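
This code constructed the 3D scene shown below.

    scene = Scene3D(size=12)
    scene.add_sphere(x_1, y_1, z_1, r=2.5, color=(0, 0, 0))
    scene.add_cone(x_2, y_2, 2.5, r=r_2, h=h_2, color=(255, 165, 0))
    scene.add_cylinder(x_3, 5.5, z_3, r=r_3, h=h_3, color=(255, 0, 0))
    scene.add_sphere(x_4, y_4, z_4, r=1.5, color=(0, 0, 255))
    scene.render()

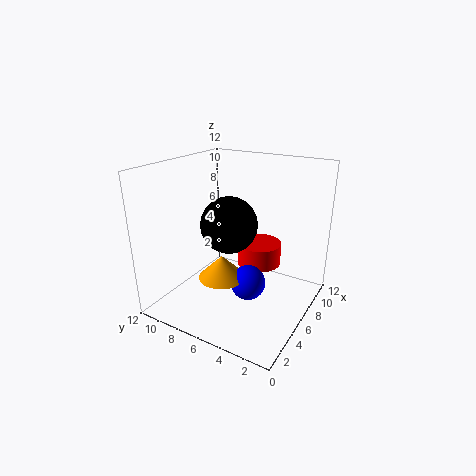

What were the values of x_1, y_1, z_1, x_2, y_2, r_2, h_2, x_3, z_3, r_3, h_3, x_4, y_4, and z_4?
x_1 = 7, y_1 = 7.5, z_1 = 6.5, x_2 = 5, y_2 = 7, r_2 = 2, h_2 = 2, x_3 = 9, z_3 = 2.5, r_3 = 2, h_3 = 2, x_4 = 6, y_4 = 5, z_4 = 2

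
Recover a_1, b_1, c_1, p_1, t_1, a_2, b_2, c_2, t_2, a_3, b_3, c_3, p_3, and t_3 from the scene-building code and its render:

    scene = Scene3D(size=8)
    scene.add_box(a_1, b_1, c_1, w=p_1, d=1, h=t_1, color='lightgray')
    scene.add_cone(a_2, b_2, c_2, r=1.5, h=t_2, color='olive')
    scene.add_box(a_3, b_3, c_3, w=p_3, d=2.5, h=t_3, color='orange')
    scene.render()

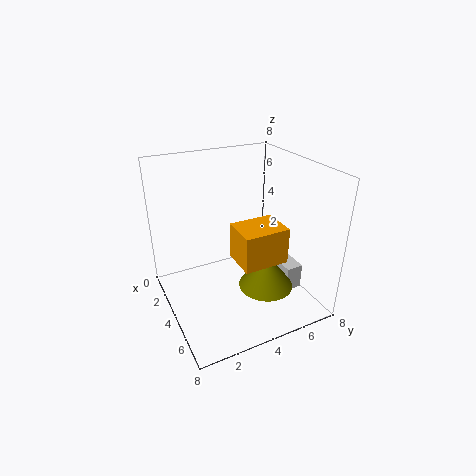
a_1 = 3.5, b_1 = 6.5, c_1 = 0.5, p_1 = 2, t_1 = 1.5, a_2 = 5.5, b_2 = 5, c_2 = 1.5, t_2 = 2, a_3 = 4, b_3 = 3.5, c_3 = 3, p_3 = 2, t_3 = 2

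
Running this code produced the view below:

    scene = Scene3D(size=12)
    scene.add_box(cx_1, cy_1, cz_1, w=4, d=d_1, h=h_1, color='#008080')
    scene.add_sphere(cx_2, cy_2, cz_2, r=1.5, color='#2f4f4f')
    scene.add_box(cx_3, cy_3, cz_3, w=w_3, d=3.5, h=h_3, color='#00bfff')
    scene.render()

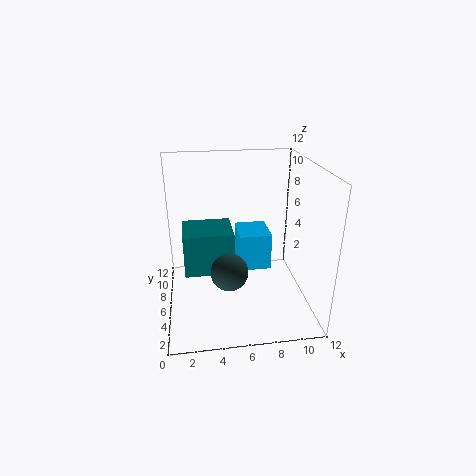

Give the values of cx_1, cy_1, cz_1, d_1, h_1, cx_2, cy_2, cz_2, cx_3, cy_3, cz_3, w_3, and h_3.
cx_1 = 1.5; cy_1 = 4.5; cz_1 = 3.5; d_1 = 3.5; h_1 = 3.5; cx_2 = 5; cy_2 = 4; cz_2 = 4; cx_3 = 6.5; cy_3 = 8; cz_3 = 1.5; w_3 = 3; h_3 = 3.5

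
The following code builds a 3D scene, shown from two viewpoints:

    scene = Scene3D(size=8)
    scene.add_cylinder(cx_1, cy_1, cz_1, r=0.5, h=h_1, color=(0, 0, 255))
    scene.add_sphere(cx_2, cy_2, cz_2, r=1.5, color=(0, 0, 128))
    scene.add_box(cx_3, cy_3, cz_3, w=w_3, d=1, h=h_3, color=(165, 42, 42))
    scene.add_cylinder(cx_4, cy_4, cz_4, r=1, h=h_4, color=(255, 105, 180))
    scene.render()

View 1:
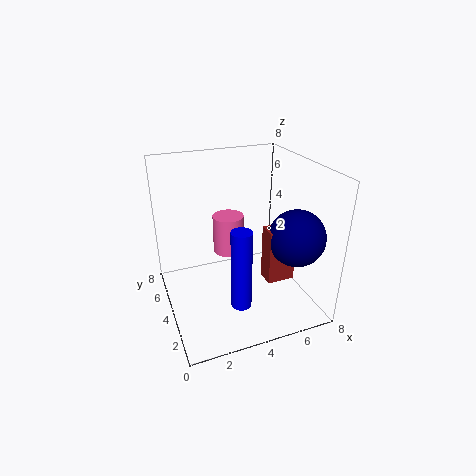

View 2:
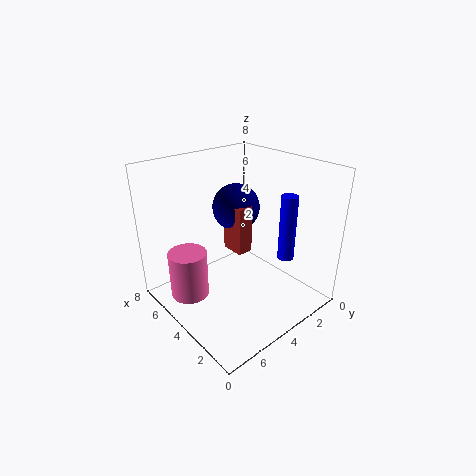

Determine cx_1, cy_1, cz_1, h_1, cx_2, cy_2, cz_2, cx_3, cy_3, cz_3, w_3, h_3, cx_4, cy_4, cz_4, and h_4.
cx_1 = 3
cy_1 = 1
cz_1 = 2
h_1 = 4
cx_2 = 6.5
cy_2 = 2
cz_2 = 4.5
cx_3 = 5
cy_3 = 2
cz_3 = 2
w_3 = 1.5
h_3 = 3
cx_4 = 4.5
cy_4 = 7
cz_4 = 1.5
h_4 = 2.5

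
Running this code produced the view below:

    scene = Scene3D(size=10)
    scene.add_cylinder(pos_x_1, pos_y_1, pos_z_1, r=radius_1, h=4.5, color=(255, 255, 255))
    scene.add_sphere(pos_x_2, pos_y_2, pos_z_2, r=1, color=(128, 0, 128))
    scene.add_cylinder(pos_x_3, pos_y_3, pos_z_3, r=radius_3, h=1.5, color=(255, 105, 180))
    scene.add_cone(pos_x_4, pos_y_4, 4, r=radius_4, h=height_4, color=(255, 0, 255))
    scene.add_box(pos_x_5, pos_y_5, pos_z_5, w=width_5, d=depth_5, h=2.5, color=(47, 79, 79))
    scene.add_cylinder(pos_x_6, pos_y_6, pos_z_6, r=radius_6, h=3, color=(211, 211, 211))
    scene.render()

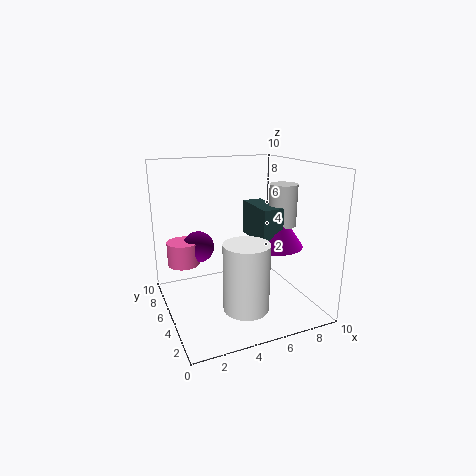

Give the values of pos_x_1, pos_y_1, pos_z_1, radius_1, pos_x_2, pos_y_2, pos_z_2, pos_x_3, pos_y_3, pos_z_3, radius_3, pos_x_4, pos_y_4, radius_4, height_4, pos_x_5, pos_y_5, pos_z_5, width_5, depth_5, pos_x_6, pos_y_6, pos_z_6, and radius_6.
pos_x_1 = 4.5
pos_y_1 = 2.5
pos_z_1 = 1
radius_1 = 1.5
pos_x_2 = 2
pos_y_2 = 4.5
pos_z_2 = 5
pos_x_3 = 1
pos_y_3 = 4.5
pos_z_3 = 4
radius_3 = 1
pos_x_4 = 8
pos_y_4 = 5
radius_4 = 2
height_4 = 3
pos_x_5 = 6.5
pos_y_5 = 4
pos_z_5 = 4.5
width_5 = 1.5
depth_5 = 3.5
pos_x_6 = 8.5
pos_y_6 = 5
pos_z_6 = 5.5
radius_6 = 1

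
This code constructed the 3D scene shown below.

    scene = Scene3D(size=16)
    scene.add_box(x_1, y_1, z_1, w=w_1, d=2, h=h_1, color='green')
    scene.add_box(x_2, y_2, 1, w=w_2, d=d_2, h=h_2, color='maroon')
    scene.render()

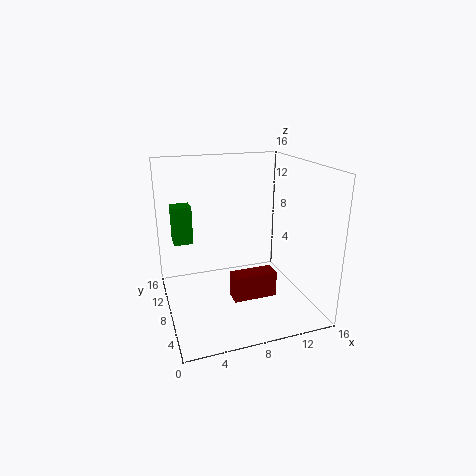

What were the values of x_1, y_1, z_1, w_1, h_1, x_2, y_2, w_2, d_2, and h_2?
x_1 = 1, y_1 = 8, z_1 = 8, w_1 = 2, h_1 = 4, x_2 = 7, y_2 = 6, w_2 = 5, d_2 = 2, h_2 = 3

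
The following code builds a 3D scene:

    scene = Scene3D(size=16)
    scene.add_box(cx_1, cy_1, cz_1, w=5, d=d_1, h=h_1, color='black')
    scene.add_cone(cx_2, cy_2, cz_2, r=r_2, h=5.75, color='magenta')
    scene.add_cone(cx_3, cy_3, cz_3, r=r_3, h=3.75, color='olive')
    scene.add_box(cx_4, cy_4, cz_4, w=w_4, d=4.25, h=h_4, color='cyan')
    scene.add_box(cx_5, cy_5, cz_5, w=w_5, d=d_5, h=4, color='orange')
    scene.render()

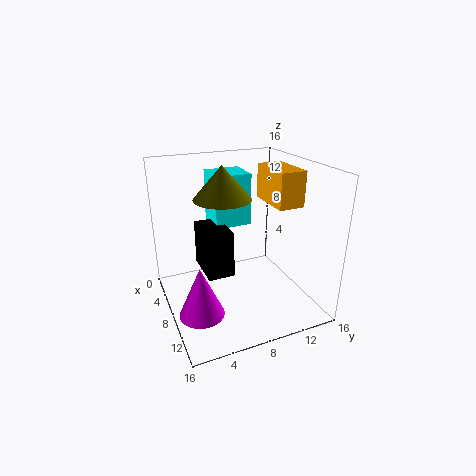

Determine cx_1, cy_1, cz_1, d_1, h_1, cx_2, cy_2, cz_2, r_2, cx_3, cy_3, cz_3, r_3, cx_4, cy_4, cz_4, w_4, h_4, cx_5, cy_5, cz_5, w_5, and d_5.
cx_1 = 3.75, cy_1 = 4.25, cz_1 = 3.75, d_1 = 3, h_1 = 5.25, cx_2 = 9.5, cy_2 = 3, cz_2 = 0.25, r_2 = 2.5, cx_3 = 6, cy_3 = 7, cz_3 = 12, r_3 = 3.25, cx_4 = 2, cy_4 = 6.25, cz_4 = 8.5, w_4 = 4, h_4 = 6, cx_5 = 4.5, cy_5 = 12, cz_5 = 11.25, w_5 = 5.5, d_5 = 3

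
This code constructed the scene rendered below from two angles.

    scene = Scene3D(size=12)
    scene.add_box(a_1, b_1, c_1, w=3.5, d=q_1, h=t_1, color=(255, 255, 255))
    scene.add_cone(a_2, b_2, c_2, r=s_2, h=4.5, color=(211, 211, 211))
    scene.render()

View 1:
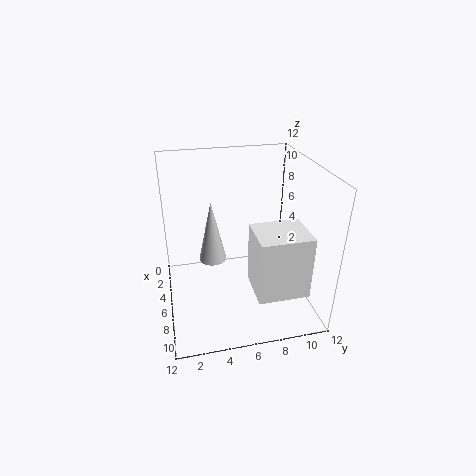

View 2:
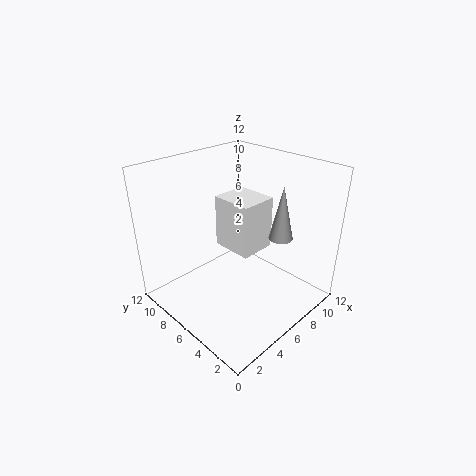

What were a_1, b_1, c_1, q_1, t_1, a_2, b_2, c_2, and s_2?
a_1 = 7.5
b_1 = 6.5
c_1 = 3
q_1 = 4
t_1 = 5
a_2 = 8.5
b_2 = 3.5
c_2 = 6
s_2 = 1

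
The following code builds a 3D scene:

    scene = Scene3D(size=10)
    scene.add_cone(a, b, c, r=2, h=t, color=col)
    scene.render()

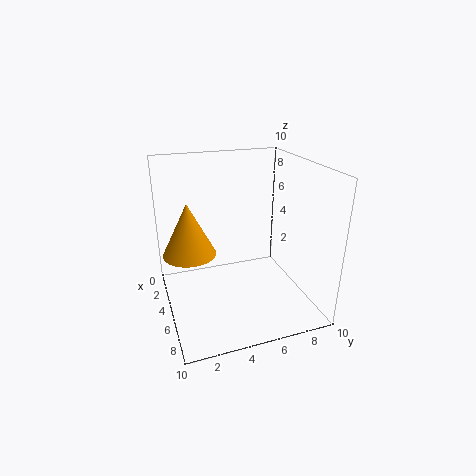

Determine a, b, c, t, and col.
a = 2.5, b = 2, c = 3, t = 4, col = 'orange'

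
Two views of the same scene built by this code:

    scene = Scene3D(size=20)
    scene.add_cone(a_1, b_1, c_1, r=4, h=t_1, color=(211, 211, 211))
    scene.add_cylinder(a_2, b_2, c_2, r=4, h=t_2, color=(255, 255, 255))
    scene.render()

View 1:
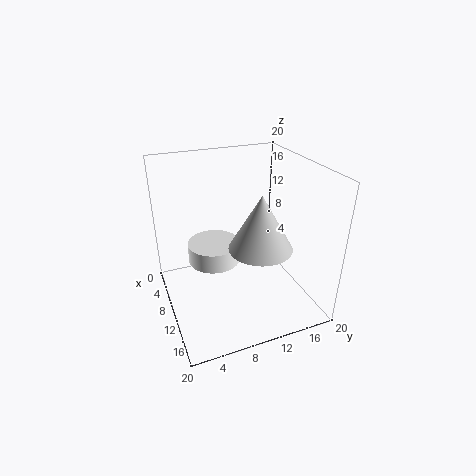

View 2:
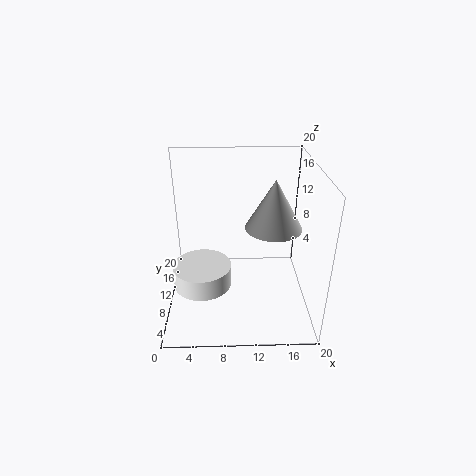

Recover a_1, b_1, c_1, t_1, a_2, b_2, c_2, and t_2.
a_1 = 15; b_1 = 11; c_1 = 11; t_1 = 7; a_2 = 5; b_2 = 8; c_2 = 4; t_2 = 3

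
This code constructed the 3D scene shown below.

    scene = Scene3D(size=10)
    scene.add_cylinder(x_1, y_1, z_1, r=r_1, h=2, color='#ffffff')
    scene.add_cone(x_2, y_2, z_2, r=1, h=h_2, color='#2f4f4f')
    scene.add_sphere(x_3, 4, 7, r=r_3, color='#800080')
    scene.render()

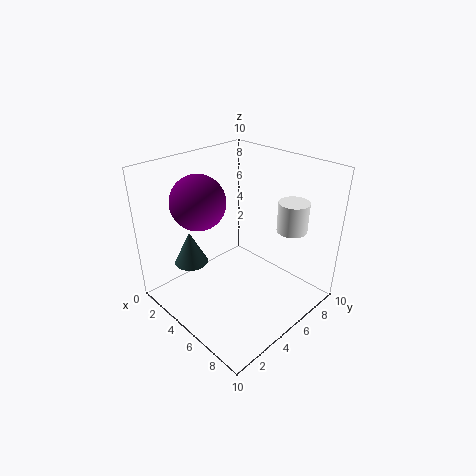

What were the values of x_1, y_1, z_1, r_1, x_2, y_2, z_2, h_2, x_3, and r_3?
x_1 = 8; y_1 = 7; z_1 = 6; r_1 = 1; x_2 = 5; y_2 = 1; z_2 = 5; h_2 = 2; x_3 = 2; r_3 = 2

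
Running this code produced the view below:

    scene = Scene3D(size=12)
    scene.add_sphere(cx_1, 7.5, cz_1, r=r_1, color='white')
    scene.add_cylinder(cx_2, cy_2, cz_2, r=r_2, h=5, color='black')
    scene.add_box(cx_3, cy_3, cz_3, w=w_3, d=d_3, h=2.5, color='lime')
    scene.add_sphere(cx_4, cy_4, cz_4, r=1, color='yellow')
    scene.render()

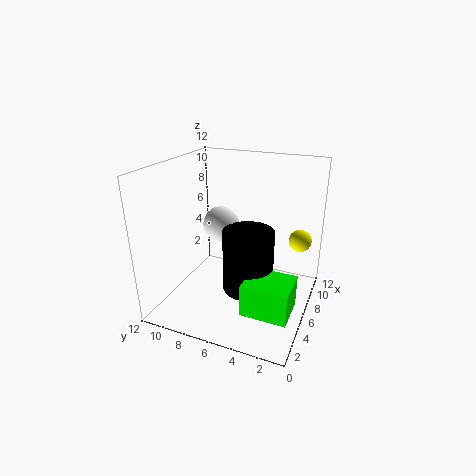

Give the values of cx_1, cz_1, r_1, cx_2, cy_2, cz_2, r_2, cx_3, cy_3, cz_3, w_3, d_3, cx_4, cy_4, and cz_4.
cx_1 = 6
cz_1 = 7
r_1 = 1.5
cx_2 = 4.5
cy_2 = 4.5
cz_2 = 2.5
r_2 = 2
cx_3 = 1.5
cy_3 = 0.5
cz_3 = 2
w_3 = 3
d_3 = 3.5
cx_4 = 9.5
cy_4 = 1.5
cz_4 = 5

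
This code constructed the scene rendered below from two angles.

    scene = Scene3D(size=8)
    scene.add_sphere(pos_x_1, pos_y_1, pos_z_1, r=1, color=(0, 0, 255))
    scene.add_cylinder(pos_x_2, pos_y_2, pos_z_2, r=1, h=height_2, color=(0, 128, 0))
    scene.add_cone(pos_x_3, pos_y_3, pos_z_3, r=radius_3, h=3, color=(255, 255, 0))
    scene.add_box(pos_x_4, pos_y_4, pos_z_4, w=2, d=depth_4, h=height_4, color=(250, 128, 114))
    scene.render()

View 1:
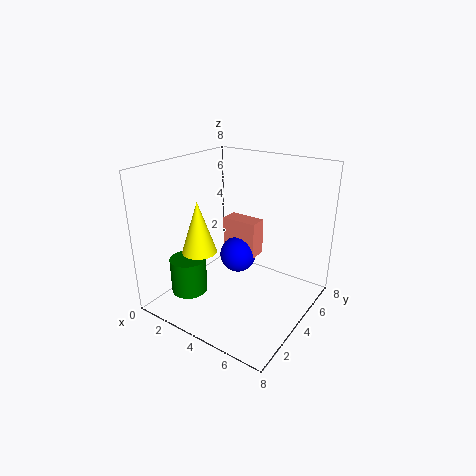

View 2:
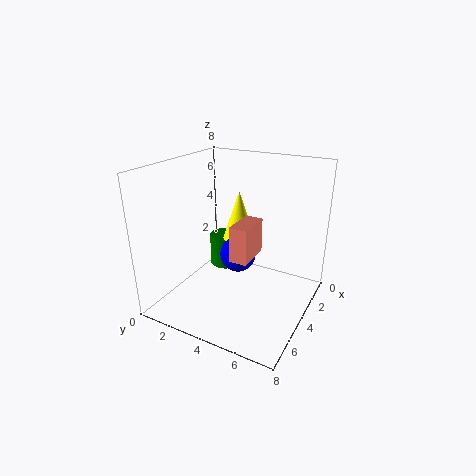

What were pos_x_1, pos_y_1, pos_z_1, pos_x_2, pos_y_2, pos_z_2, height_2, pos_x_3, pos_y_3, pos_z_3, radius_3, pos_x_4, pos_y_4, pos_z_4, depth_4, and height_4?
pos_x_1 = 4, pos_y_1 = 4, pos_z_1 = 3, pos_x_2 = 2, pos_y_2 = 2, pos_z_2 = 1, height_2 = 2, pos_x_3 = 2, pos_y_3 = 3, pos_z_3 = 3, radius_3 = 1, pos_x_4 = 3, pos_y_4 = 4, pos_z_4 = 3, depth_4 = 1, height_4 = 2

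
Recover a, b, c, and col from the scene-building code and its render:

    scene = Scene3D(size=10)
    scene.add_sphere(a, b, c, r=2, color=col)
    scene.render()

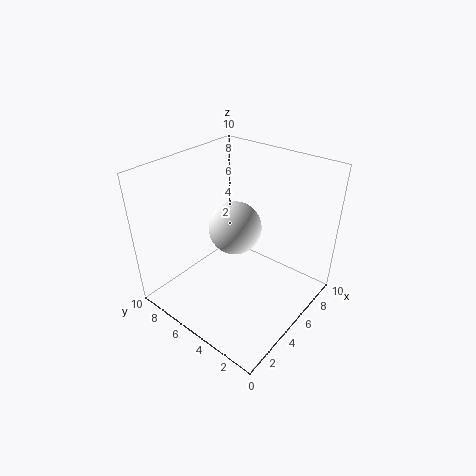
a = 6.5
b = 6.5
c = 4.5
col = 'white'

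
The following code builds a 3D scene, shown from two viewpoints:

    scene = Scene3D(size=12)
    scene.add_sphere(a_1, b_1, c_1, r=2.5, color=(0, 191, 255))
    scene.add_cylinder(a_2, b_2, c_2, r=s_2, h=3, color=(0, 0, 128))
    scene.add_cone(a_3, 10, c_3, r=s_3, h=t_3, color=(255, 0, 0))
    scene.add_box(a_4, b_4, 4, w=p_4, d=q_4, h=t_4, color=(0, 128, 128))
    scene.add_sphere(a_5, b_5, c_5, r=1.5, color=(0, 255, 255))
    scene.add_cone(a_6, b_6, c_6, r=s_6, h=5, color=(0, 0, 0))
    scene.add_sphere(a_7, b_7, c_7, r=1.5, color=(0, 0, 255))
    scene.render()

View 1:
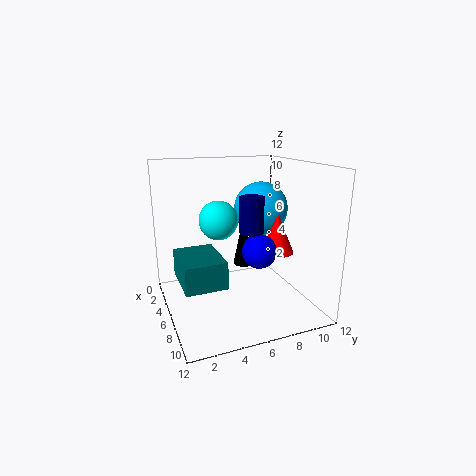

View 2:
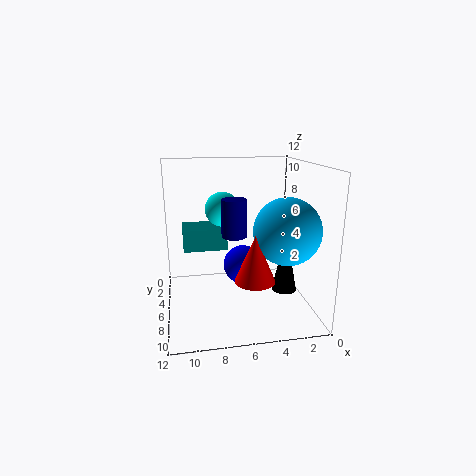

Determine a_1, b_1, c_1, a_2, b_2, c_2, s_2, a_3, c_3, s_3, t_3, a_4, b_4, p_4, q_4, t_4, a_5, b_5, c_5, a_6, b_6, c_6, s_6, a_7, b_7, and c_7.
a_1 = 3
b_1 = 9.5
c_1 = 7.5
a_2 = 6.5
b_2 = 7
c_2 = 6.5
s_2 = 1
a_3 = 5.5
c_3 = 4
s_3 = 1.5
t_3 = 3.5
a_4 = 6.5
b_4 = 0.5
p_4 = 4
q_4 = 3
t_4 = 2
a_5 = 7
b_5 = 4
c_5 = 8
a_6 = 2.5
b_6 = 8
c_6 = 2
s_6 = 1
a_7 = 6
b_7 = 8
c_7 = 4.5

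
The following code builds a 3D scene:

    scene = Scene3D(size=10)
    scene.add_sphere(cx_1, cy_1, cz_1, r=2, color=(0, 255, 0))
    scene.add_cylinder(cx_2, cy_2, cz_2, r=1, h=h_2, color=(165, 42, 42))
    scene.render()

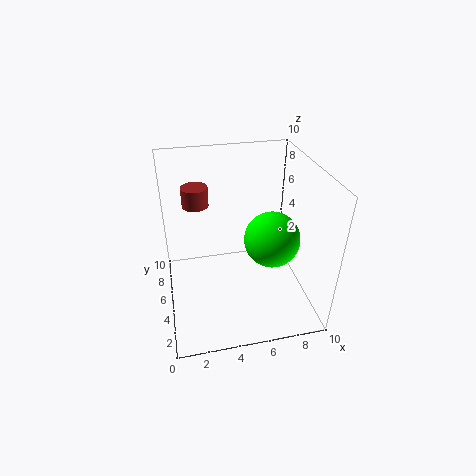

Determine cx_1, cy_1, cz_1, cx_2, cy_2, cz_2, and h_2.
cx_1 = 7.5
cy_1 = 5
cz_1 = 4.5
cx_2 = 2.5
cy_2 = 8.5
cz_2 = 6
h_2 = 1.5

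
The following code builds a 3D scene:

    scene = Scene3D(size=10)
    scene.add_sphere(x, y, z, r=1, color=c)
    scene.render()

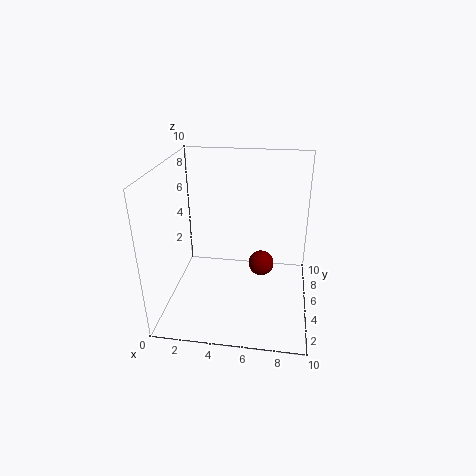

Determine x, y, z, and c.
x = 6.5
y = 7.5
z = 1.5
c = 'maroon'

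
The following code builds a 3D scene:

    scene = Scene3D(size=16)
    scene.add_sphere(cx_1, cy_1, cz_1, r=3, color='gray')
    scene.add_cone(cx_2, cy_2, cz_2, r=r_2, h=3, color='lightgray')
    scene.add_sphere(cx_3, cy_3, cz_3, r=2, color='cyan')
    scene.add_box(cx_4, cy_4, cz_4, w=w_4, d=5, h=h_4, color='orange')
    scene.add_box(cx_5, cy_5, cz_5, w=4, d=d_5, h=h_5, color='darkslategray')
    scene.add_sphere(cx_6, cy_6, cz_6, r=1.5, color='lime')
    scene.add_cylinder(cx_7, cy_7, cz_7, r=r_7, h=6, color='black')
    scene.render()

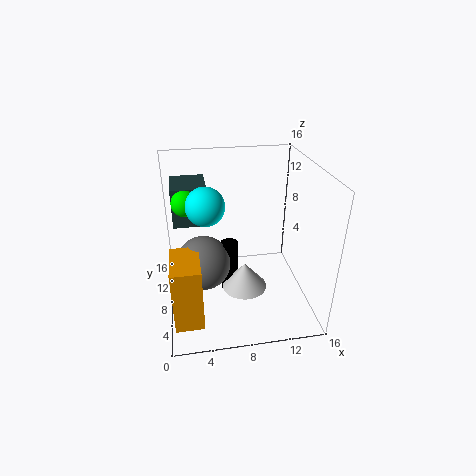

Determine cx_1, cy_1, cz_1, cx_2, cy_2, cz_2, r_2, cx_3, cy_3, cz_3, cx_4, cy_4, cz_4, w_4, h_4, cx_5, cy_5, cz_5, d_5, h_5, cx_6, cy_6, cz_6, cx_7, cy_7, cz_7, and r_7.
cx_1 = 4; cy_1 = 7.5; cz_1 = 5.5; cx_2 = 8.5; cy_2 = 6.5; cz_2 = 2.5; r_2 = 2.5; cx_3 = 4.5; cy_3 = 7; cz_3 = 12.5; cx_4 = 0.5; cy_4 = 2; cz_4 = 1; w_4 = 3; h_4 = 7; cx_5 = 1; cy_5 = 10.5; cz_5 = 8.5; d_5 = 5; h_5 = 4.5; cx_6 = 2.5; cy_6 = 10.5; cz_6 = 11.5; cx_7 = 7; cy_7 = 8; cz_7 = 1.5; r_7 = 1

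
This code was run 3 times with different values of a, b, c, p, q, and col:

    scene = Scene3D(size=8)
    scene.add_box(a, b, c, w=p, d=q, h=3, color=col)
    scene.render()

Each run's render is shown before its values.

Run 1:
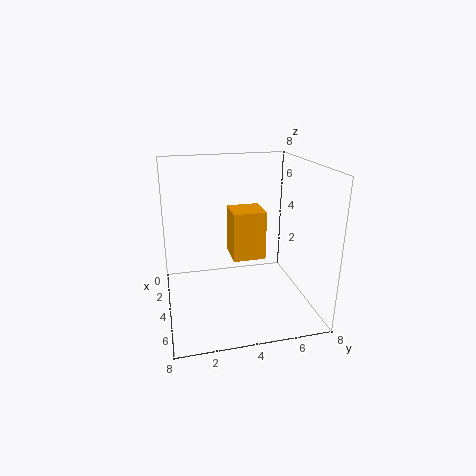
a = 1
b = 4
c = 2
p = 2
q = 2
col = 'orange'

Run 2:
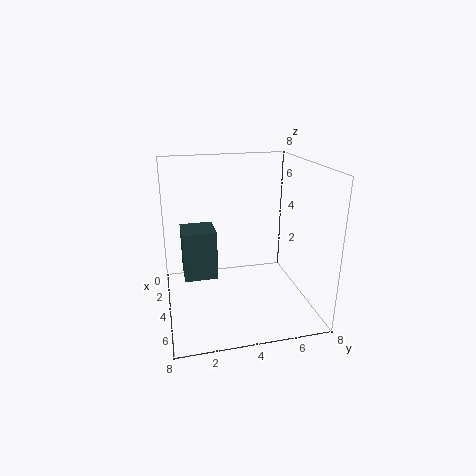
a = 1
b = 1
c = 1
p = 2
q = 2
col = 'darkslategray'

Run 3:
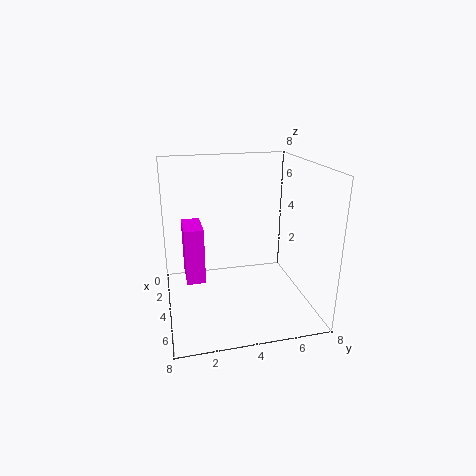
a = 3
b = 1
c = 2
p = 2
q = 1
col = 'magenta'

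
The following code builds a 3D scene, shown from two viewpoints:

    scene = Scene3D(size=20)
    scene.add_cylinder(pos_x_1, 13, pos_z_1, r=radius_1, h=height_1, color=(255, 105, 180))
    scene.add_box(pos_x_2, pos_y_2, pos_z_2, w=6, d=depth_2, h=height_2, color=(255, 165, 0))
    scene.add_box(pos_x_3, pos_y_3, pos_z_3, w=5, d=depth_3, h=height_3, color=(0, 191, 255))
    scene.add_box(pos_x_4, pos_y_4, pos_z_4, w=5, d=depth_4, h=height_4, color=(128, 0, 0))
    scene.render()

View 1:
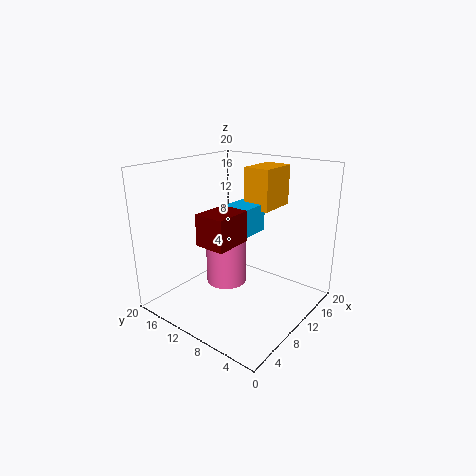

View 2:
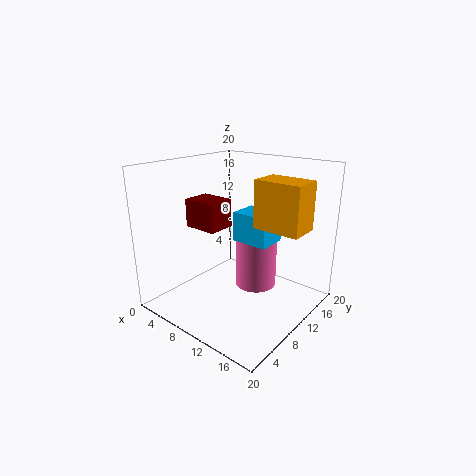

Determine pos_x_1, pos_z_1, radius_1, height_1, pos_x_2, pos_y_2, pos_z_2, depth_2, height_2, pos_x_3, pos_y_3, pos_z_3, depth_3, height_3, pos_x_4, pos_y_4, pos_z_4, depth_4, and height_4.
pos_x_1 = 11; pos_z_1 = 2; radius_1 = 3; height_1 = 10; pos_x_2 = 14; pos_y_2 = 8; pos_z_2 = 13; depth_2 = 4; height_2 = 6; pos_x_3 = 10; pos_y_3 = 9; pos_z_3 = 10; depth_3 = 4; height_3 = 4; pos_x_4 = 3; pos_y_4 = 7; pos_z_4 = 11; depth_4 = 4; height_4 = 4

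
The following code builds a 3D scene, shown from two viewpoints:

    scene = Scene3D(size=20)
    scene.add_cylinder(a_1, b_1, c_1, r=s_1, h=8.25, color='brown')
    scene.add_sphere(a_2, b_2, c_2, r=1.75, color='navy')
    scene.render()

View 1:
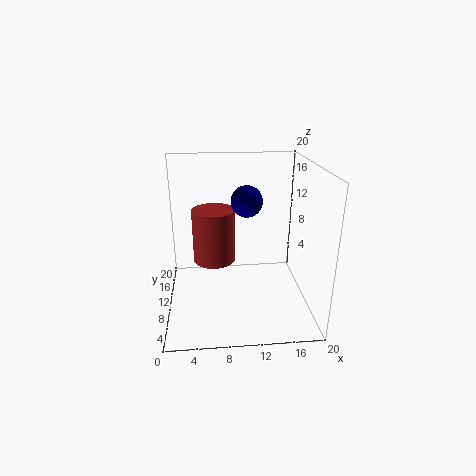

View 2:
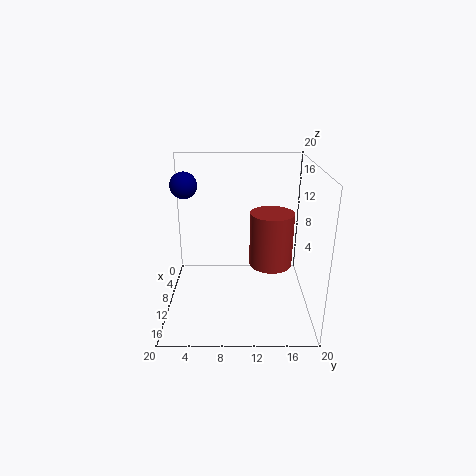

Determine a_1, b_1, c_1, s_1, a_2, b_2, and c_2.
a_1 = 6.75, b_1 = 15, c_1 = 4.25, s_1 = 3.25, a_2 = 10.25, b_2 = 3, c_2 = 17.5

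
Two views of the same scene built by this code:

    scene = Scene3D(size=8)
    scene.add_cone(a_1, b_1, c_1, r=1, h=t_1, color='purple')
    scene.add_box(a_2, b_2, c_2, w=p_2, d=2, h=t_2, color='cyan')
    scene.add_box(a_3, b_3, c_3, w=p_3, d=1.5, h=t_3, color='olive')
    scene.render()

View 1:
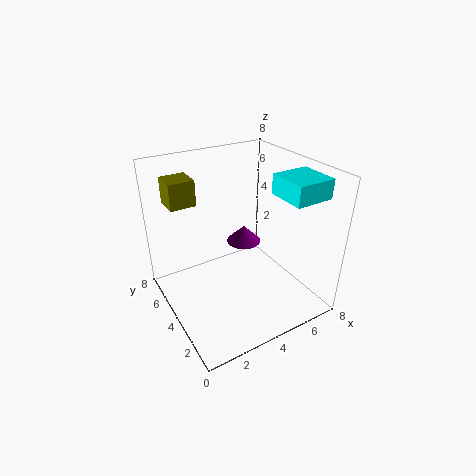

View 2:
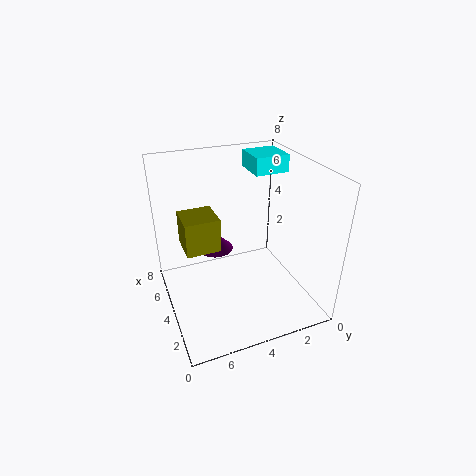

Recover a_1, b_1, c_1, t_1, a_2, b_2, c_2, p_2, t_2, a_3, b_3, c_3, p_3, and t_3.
a_1 = 5
b_1 = 5
c_1 = 3
t_1 = 1
a_2 = 5
b_2 = 0.5
c_2 = 7
p_2 = 2
t_2 = 1
a_3 = 1
b_3 = 6
c_3 = 5.5
p_3 = 1.5
t_3 = 1.5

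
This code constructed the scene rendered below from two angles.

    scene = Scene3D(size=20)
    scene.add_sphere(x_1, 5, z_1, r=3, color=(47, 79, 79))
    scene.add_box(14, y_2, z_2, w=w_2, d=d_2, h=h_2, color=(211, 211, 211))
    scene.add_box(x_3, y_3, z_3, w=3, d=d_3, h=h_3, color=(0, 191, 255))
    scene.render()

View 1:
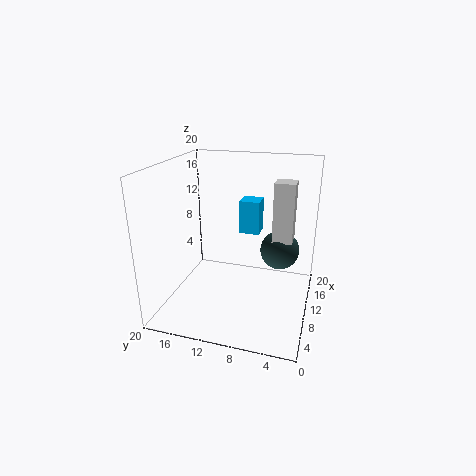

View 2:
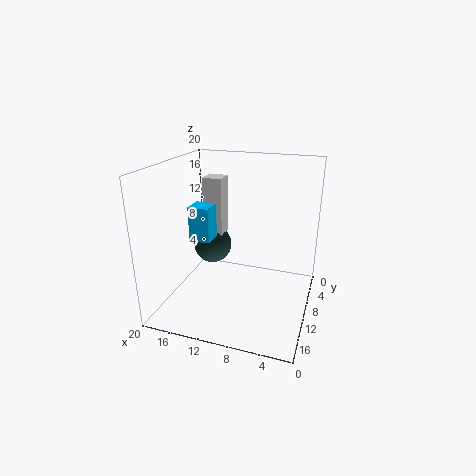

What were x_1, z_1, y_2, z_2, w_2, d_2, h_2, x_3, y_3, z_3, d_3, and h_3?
x_1 = 16
z_1 = 6
y_2 = 3
z_2 = 8
w_2 = 3
d_2 = 3
h_2 = 9
x_3 = 14
y_3 = 8
z_3 = 9
d_3 = 3
h_3 = 5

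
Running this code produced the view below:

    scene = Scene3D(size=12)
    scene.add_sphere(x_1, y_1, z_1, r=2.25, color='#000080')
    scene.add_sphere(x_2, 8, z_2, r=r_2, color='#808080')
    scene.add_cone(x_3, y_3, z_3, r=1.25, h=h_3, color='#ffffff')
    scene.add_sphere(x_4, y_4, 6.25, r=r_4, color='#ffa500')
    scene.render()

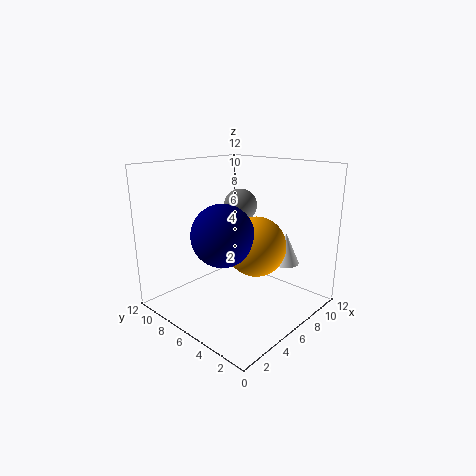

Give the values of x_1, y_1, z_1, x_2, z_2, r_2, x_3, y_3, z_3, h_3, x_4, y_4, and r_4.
x_1 = 2.5, y_1 = 4.25, z_1 = 7.5, x_2 = 8.5, z_2 = 8, r_2 = 1.5, x_3 = 9.75, y_3 = 3.75, z_3 = 3.25, h_3 = 2.75, x_4 = 5, y_4 = 3.25, r_4 = 2.25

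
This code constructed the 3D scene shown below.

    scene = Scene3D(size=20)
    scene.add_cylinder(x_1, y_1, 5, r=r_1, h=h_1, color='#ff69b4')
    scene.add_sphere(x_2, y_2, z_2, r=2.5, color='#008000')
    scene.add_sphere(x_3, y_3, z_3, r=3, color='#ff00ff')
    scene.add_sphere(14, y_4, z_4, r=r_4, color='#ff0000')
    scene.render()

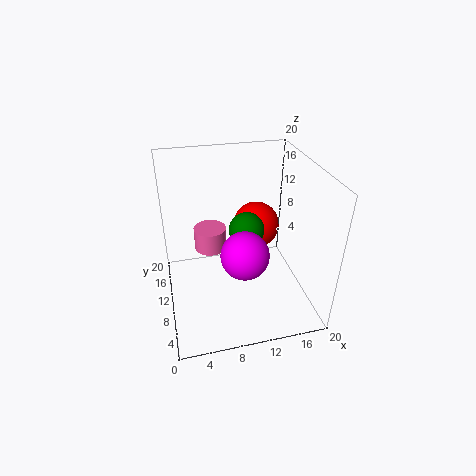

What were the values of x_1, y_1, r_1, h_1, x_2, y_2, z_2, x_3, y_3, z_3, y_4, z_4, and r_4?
x_1 = 7
y_1 = 16
r_1 = 2.5
h_1 = 3.5
x_2 = 11.5
y_2 = 11
z_2 = 10.5
x_3 = 9.5
y_3 = 4.5
z_3 = 11
y_4 = 14.5
z_4 = 9
r_4 = 3.5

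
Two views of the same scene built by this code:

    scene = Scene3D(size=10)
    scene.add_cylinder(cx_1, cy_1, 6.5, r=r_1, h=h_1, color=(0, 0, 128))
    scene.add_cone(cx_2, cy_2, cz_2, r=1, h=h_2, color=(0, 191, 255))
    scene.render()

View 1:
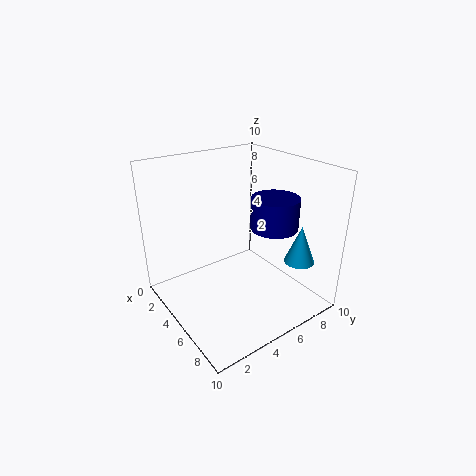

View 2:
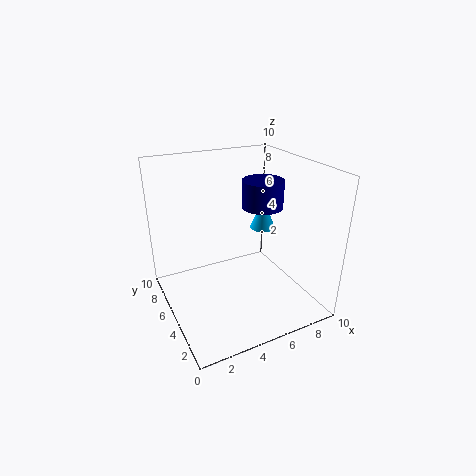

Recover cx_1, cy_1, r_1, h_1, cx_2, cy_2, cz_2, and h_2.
cx_1 = 7.5
cy_1 = 6
r_1 = 1.5
h_1 = 2
cx_2 = 8.5
cy_2 = 7.5
cz_2 = 4
h_2 = 2.5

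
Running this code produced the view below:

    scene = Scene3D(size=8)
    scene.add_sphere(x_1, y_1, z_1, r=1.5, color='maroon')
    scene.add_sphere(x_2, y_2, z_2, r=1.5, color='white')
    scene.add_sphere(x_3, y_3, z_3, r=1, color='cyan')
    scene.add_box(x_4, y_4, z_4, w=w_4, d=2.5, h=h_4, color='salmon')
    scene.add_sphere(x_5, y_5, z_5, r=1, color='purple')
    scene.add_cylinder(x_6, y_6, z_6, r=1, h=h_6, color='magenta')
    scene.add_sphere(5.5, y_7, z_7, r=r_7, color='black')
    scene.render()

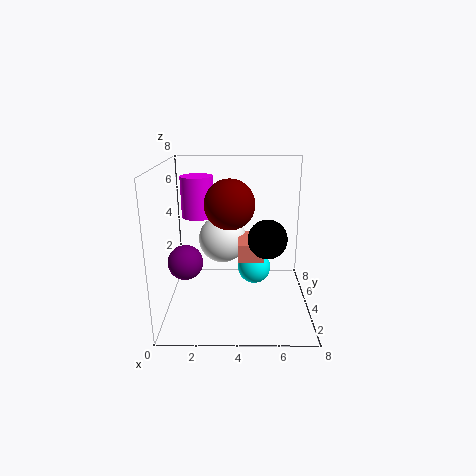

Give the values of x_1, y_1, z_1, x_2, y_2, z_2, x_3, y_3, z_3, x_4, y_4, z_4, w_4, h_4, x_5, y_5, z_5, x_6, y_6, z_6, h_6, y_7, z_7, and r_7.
x_1 = 3.5; y_1 = 5.5; z_1 = 5.5; x_2 = 3; y_2 = 6.5; z_2 = 3; x_3 = 5; y_3 = 5.5; z_3 = 1.5; x_4 = 4; y_4 = 4; z_4 = 2.5; w_4 = 1.5; h_4 = 1; x_5 = 1; y_5 = 4; z_5 = 2.5; x_6 = 1.5; y_6 = 6.5; z_6 = 4.5; h_6 = 2.5; y_7 = 2.5; z_7 = 4.5; r_7 = 1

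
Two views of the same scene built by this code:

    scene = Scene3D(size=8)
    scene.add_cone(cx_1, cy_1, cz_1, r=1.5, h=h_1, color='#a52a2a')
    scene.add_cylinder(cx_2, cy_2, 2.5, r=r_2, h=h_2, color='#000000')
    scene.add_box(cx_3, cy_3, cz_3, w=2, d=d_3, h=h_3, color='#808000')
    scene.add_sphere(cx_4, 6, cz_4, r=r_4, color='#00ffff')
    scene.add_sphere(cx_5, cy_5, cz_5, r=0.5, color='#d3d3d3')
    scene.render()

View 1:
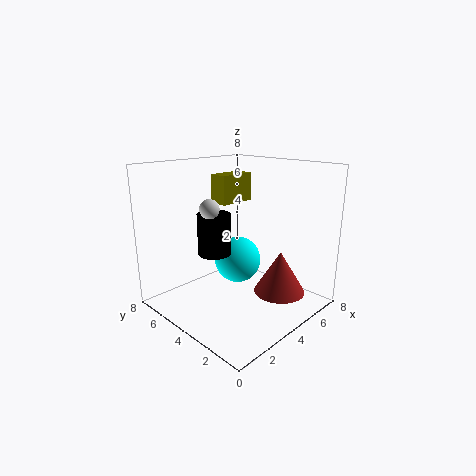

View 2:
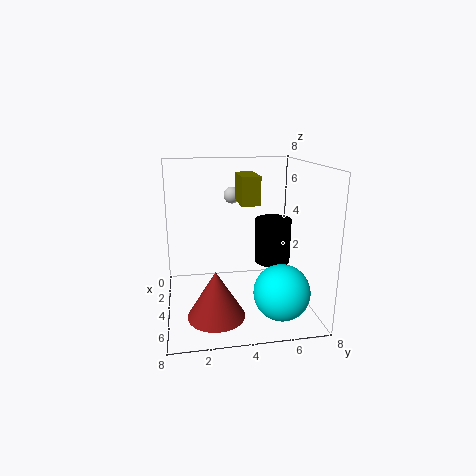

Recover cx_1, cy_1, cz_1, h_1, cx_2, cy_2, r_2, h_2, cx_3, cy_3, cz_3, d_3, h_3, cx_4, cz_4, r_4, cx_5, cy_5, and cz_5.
cx_1 = 6; cy_1 = 2.5; cz_1 = 0.5; h_1 = 2.5; cx_2 = 4; cy_2 = 6; r_2 = 1; h_2 = 2.5; cx_3 = 3; cy_3 = 4; cz_3 = 6; d_3 = 1; h_3 = 1.5; cx_4 = 6; cz_4 = 1.5; r_4 = 1.5; cx_5 = 2; cy_5 = 4; cz_5 = 6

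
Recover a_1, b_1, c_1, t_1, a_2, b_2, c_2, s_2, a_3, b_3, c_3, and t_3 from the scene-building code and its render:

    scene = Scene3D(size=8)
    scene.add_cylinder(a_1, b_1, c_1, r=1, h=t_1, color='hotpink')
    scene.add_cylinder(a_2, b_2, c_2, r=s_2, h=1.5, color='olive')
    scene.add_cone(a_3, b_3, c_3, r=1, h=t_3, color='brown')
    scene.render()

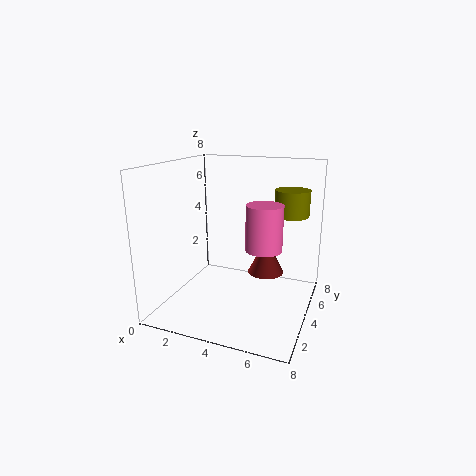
a_1 = 5.5, b_1 = 4, c_1 = 3.5, t_1 = 2.5, a_2 = 6.5, b_2 = 6, c_2 = 5, s_2 = 1, a_3 = 5.5, b_3 = 4.5, c_3 = 2, t_3 = 2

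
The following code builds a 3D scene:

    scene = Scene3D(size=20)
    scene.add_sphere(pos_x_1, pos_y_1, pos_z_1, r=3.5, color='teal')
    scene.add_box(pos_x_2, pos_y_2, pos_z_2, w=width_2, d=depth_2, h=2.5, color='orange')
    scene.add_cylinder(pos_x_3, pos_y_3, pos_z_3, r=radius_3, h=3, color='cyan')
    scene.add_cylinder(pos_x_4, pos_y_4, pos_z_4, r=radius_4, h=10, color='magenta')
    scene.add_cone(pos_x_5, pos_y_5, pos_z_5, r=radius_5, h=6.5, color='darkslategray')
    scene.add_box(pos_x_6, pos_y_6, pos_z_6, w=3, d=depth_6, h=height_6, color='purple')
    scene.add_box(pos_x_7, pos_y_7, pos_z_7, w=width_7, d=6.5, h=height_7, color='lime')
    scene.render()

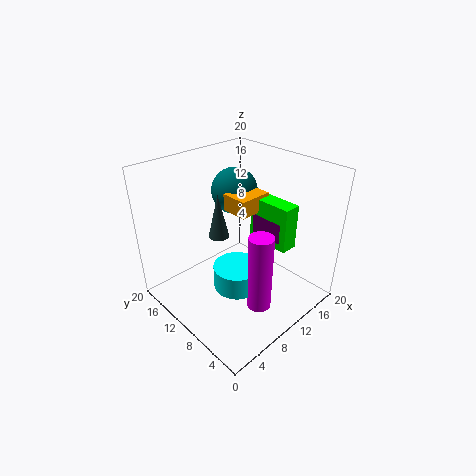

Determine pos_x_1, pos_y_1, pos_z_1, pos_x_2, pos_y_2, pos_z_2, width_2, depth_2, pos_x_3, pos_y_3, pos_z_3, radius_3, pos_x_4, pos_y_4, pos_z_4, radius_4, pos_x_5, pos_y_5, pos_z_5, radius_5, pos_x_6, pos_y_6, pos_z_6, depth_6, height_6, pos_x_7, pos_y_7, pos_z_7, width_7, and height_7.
pos_x_1 = 14.5; pos_y_1 = 15.5; pos_z_1 = 14; pos_x_2 = 11; pos_y_2 = 10; pos_z_2 = 12.5; width_2 = 5; depth_2 = 4; pos_x_3 = 6.5; pos_y_3 = 6.5; pos_z_3 = 6; radius_3 = 3; pos_x_4 = 7; pos_y_4 = 3; pos_z_4 = 4.5; radius_4 = 1.5; pos_x_5 = 9.5; pos_y_5 = 13.5; pos_z_5 = 9; radius_5 = 1.5; pos_x_6 = 14; pos_y_6 = 6; pos_z_6 = 9; depth_6 = 5; height_6 = 3; pos_x_7 = 14; pos_y_7 = 5; pos_z_7 = 8; width_7 = 2.5; height_7 = 6.5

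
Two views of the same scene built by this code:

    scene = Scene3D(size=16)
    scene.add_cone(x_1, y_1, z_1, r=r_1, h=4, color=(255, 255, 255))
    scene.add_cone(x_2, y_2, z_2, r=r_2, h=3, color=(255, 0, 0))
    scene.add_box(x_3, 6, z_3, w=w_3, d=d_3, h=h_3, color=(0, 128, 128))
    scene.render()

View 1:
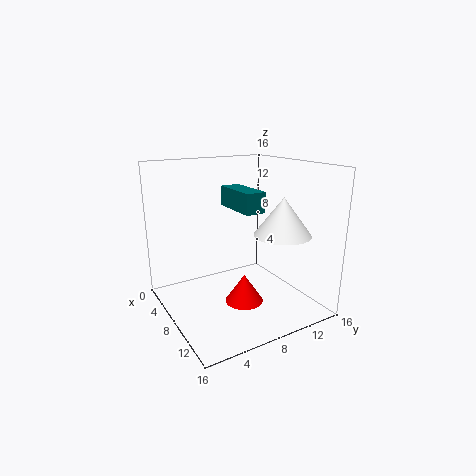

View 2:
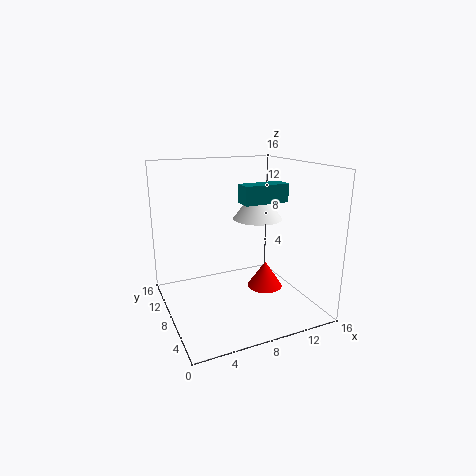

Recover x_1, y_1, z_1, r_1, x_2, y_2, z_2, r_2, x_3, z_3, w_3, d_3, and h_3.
x_1 = 12, y_1 = 11, z_1 = 9, r_1 = 3, x_2 = 11, y_2 = 7, z_2 = 2, r_2 = 2, x_3 = 8, z_3 = 12, w_3 = 5, d_3 = 2, h_3 = 2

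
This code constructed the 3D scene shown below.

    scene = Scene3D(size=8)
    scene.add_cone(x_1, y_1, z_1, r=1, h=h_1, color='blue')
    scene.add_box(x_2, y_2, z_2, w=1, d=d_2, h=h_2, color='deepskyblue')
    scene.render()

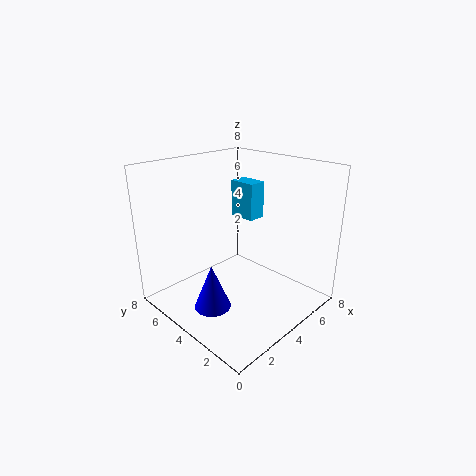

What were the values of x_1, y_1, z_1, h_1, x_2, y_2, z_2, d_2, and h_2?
x_1 = 2
y_1 = 4
z_1 = 0.5
h_1 = 2.5
x_2 = 4.5
y_2 = 3.5
z_2 = 5
d_2 = 1.5
h_2 = 2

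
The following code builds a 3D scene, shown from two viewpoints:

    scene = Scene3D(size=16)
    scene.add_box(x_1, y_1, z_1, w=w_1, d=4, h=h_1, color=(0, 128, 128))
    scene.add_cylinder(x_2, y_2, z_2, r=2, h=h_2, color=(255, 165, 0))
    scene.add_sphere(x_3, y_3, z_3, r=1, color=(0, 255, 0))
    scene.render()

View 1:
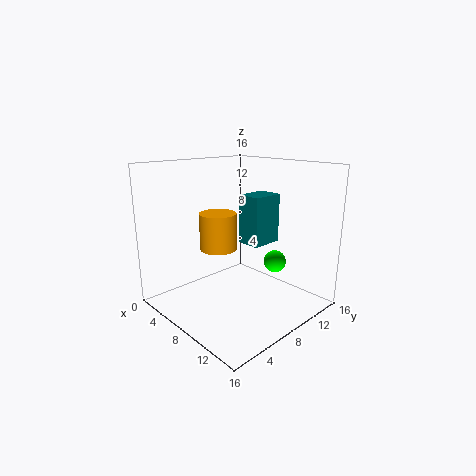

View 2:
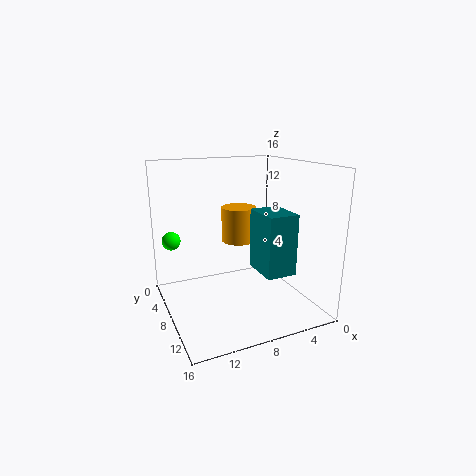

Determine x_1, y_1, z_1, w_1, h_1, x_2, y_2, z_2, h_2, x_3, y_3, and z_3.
x_1 = 5
y_1 = 11
z_1 = 6
w_1 = 3
h_1 = 6
x_2 = 7
y_2 = 6
z_2 = 7
h_2 = 4
x_3 = 15
y_3 = 6
z_3 = 8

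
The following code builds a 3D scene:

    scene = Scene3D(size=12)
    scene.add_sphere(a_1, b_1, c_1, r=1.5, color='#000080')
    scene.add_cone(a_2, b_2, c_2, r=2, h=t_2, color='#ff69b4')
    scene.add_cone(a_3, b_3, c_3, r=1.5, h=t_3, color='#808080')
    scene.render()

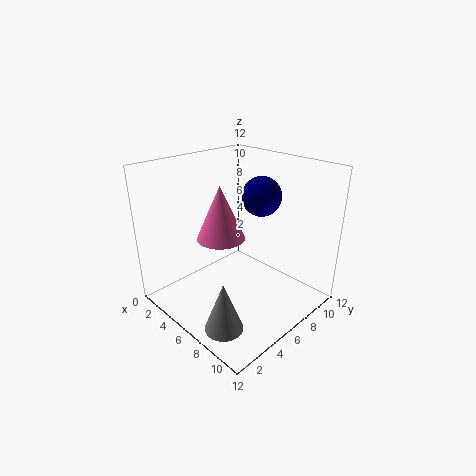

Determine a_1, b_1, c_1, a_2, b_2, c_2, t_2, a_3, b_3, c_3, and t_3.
a_1 = 8
b_1 = 6.5
c_1 = 10
a_2 = 5
b_2 = 5
c_2 = 6
t_2 = 4.5
a_3 = 8.5
b_3 = 2
c_3 = 0.5
t_3 = 4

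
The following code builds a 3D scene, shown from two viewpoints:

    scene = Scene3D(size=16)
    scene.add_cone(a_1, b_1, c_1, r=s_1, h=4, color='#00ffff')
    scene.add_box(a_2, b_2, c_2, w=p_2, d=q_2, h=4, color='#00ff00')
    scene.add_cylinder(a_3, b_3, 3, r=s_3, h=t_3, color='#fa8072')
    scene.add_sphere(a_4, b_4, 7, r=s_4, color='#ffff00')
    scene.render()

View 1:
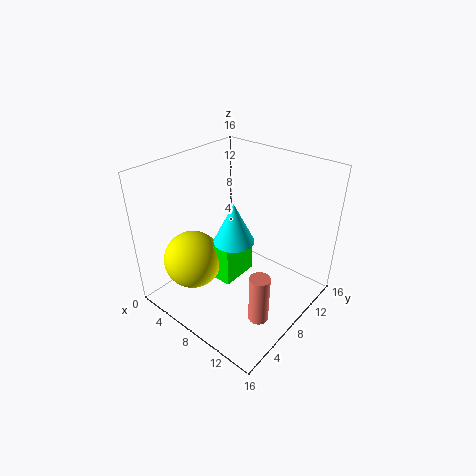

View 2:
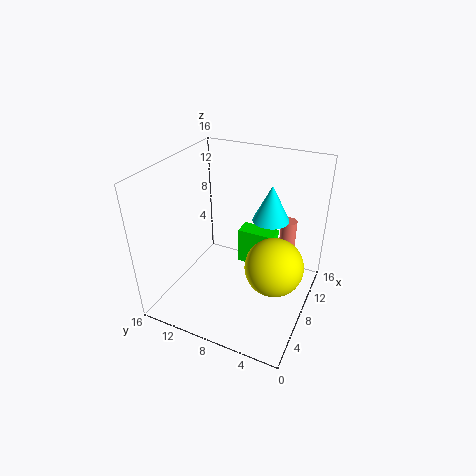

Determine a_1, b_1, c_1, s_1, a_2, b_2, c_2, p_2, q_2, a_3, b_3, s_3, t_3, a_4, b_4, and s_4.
a_1 = 10; b_1 = 5; c_1 = 10; s_1 = 2; a_2 = 8; b_2 = 4; c_2 = 5; p_2 = 2; q_2 = 4; a_3 = 14; b_3 = 4; s_3 = 1; t_3 = 5; a_4 = 6; b_4 = 3; s_4 = 3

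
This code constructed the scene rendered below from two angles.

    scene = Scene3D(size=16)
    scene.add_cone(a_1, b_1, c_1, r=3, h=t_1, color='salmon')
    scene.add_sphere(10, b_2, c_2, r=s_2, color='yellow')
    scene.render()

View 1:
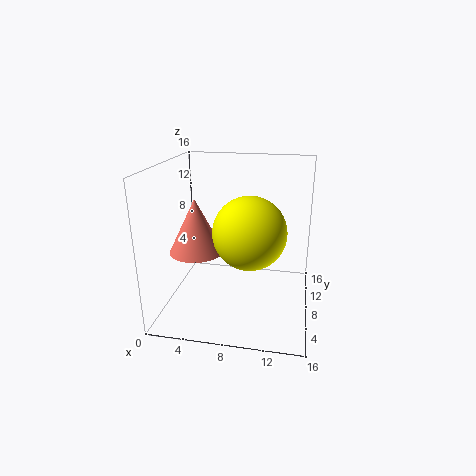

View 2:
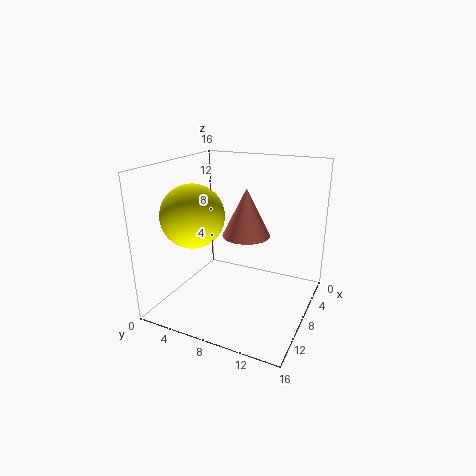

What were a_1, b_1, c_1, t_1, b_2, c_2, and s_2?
a_1 = 3.5
b_1 = 7
c_1 = 6.5
t_1 = 6
b_2 = 3.5
c_2 = 10.5
s_2 = 3.5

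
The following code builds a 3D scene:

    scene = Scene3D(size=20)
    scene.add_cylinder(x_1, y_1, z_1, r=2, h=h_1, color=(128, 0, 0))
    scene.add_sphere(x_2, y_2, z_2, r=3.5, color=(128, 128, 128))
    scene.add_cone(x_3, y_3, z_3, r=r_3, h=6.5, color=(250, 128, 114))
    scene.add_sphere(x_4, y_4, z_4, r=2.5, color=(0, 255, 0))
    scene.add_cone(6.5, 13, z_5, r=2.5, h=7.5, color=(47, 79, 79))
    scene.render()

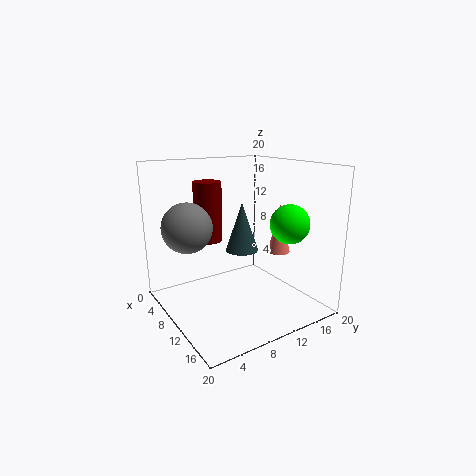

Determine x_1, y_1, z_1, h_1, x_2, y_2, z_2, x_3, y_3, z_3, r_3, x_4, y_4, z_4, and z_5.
x_1 = 6, y_1 = 7.5, z_1 = 9, h_1 = 8.5, x_2 = 6.5, y_2 = 4, z_2 = 11.5, x_3 = 14, y_3 = 14, z_3 = 8.5, r_3 = 1.5, x_4 = 16.5, y_4 = 13.5, z_4 = 13, z_5 = 6.5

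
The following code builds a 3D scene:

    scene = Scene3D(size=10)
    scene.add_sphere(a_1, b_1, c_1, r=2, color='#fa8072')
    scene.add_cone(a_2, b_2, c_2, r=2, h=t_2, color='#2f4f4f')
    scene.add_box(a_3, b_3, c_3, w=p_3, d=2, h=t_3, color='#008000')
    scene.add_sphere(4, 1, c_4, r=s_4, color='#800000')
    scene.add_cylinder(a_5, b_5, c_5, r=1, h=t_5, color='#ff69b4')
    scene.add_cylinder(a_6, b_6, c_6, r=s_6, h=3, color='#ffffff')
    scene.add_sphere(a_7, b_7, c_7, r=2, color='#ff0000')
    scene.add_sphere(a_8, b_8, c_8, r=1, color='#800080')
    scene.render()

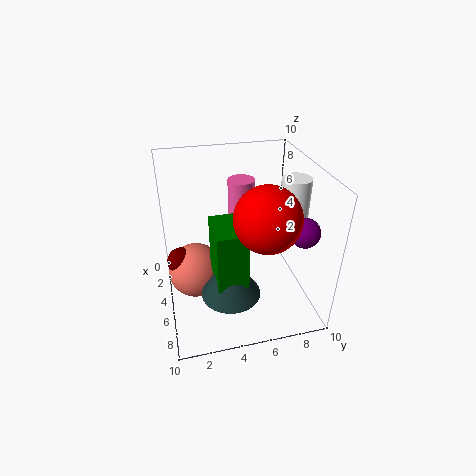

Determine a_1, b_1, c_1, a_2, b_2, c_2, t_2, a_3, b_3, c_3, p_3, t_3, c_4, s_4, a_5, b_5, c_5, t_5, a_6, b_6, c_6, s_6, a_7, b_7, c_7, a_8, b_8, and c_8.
a_1 = 4, b_1 = 2, c_1 = 2, a_2 = 7, b_2 = 4, c_2 = 2, t_2 = 3, a_3 = 5, b_3 = 3, c_3 = 3, p_3 = 3, t_3 = 4, c_4 = 3, s_4 = 1, a_5 = 2, b_5 = 6, c_5 = 5, t_5 = 3, a_6 = 5, b_6 = 9, c_6 = 6, s_6 = 1, a_7 = 8, b_7 = 6, c_7 = 8, a_8 = 7, b_8 = 9, c_8 = 6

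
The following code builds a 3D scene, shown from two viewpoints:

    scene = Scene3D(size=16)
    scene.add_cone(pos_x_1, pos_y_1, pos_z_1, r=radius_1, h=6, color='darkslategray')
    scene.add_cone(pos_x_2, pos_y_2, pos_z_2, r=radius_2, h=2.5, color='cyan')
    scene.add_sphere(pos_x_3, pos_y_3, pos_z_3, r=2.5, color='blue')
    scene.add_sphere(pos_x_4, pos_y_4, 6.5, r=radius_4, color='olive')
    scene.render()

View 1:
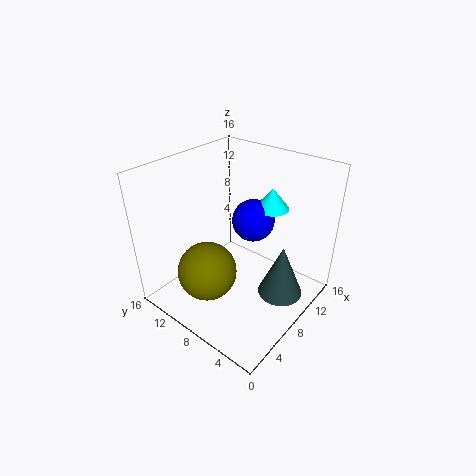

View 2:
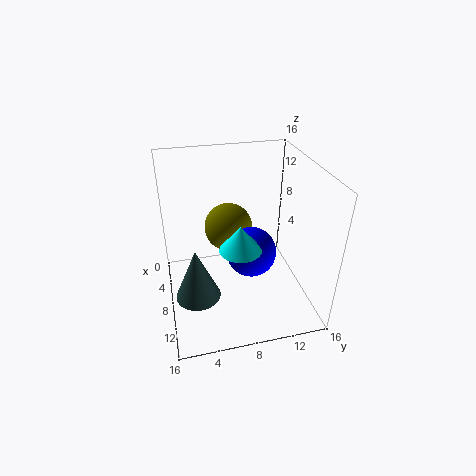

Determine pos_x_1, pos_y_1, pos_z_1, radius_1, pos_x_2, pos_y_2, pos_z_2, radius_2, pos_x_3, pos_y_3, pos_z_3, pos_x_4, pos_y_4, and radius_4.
pos_x_1 = 9.5; pos_y_1 = 3; pos_z_1 = 2; radius_1 = 2.5; pos_x_2 = 13; pos_y_2 = 7; pos_z_2 = 10; radius_2 = 2; pos_x_3 = 11.5; pos_y_3 = 8.5; pos_z_3 = 8.5; pos_x_4 = 3; pos_y_4 = 8; radius_4 = 3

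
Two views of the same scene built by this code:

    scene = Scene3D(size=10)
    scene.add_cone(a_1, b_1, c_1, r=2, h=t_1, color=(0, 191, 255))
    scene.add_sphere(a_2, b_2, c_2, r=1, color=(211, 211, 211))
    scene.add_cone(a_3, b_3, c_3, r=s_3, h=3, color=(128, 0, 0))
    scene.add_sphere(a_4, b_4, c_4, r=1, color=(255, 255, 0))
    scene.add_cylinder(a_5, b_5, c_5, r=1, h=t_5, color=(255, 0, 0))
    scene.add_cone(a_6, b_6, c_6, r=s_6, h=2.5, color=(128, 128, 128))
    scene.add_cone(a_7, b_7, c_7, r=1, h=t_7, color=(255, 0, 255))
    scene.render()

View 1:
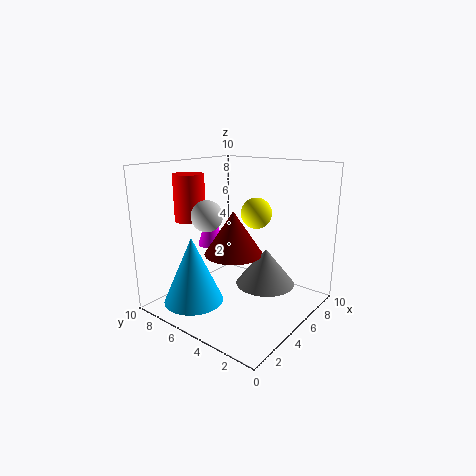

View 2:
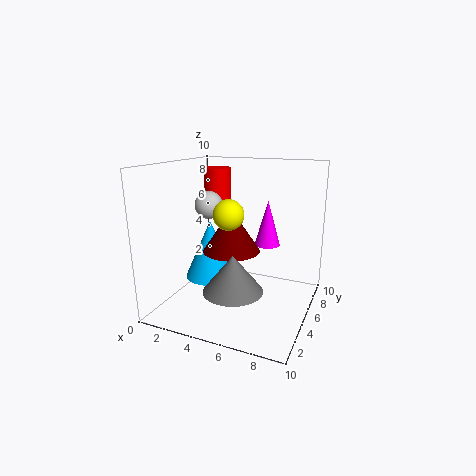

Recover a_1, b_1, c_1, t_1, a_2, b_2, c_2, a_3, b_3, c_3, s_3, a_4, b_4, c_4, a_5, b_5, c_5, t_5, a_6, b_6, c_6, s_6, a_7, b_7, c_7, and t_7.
a_1 = 2, b_1 = 6.5, c_1 = 1, t_1 = 4.5, a_2 = 2.5, b_2 = 5.5, c_2 = 7, a_3 = 4.5, b_3 = 5, c_3 = 4, s_3 = 2, a_4 = 5, b_4 = 3.5, c_4 = 7, a_5 = 2.5, b_5 = 7, c_5 = 6.5, t_5 = 3, a_6 = 5.5, b_6 = 3, c_6 = 2, s_6 = 2, a_7 = 6, b_7 = 8.5, c_7 = 3.5, t_7 = 3.5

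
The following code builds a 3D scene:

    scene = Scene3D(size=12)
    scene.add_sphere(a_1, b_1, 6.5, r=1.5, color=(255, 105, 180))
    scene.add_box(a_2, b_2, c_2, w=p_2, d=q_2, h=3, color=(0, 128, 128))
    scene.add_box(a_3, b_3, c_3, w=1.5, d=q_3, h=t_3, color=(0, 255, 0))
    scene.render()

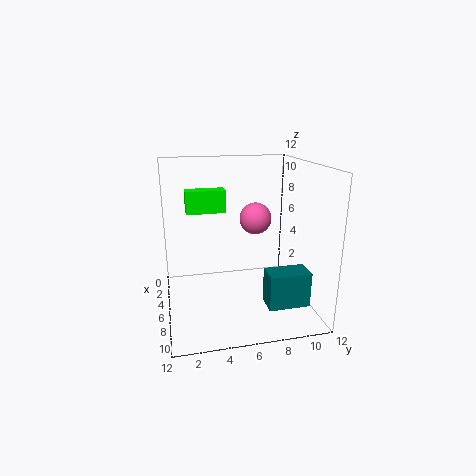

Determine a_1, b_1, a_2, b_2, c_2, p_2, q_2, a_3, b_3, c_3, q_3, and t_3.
a_1 = 2.5, b_1 = 8.5, a_2 = 7, b_2 = 8, c_2 = 0.5, p_2 = 2, q_2 = 3.5, a_3 = 2, b_3 = 2, c_3 = 7.5, q_3 = 3.5, t_3 = 2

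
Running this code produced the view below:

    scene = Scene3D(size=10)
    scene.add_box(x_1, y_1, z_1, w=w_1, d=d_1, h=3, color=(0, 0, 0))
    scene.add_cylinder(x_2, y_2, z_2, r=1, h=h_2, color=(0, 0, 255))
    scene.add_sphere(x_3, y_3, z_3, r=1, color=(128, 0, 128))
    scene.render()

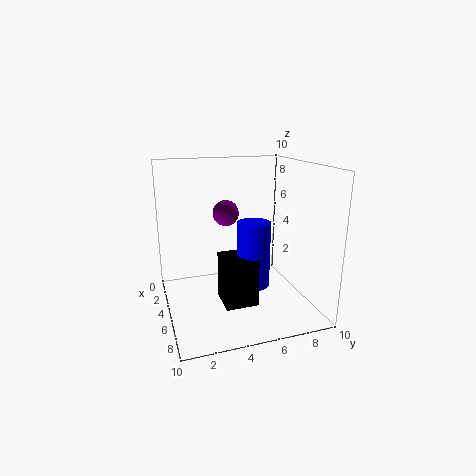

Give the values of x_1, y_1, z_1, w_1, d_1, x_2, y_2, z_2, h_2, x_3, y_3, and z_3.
x_1 = 7, y_1 = 3, z_1 = 2, w_1 = 2, d_1 = 2, x_2 = 8, y_2 = 5, z_2 = 3, h_2 = 4, x_3 = 2, y_3 = 5, z_3 = 6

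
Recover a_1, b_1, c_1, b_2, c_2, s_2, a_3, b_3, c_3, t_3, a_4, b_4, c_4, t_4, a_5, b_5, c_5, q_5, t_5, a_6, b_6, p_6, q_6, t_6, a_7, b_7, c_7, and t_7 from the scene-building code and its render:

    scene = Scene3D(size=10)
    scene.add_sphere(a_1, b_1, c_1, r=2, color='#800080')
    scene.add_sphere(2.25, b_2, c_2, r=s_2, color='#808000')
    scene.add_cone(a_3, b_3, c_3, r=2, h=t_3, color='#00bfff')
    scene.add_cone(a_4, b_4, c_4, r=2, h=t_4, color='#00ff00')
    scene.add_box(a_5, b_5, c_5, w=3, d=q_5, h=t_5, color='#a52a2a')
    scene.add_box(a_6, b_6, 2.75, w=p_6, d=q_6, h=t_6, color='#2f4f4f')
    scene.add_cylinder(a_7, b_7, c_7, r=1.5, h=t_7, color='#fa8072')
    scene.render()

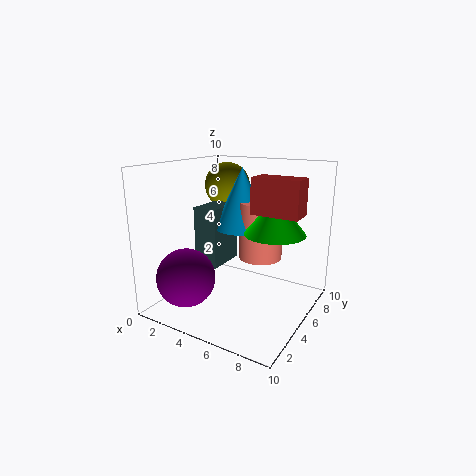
a_1 = 2.5, b_1 = 2.25, c_1 = 2.5, b_2 = 8, c_2 = 8, s_2 = 1.75, a_3 = 4.75, b_3 = 6, c_3 = 5.5, t_3 = 4.25, a_4 = 7.75, b_4 = 5, c_4 = 5.75, t_4 = 2.5, a_5 = 6.75, b_5 = 3.5, c_5 = 7.25, q_5 = 1.5, t_5 = 2.25, a_6 = 2, b_6 = 4, p_6 = 1.75, q_6 = 3, t_6 = 4.25, a_7 = 6.25, b_7 = 6, c_7 = 3.5, t_7 = 4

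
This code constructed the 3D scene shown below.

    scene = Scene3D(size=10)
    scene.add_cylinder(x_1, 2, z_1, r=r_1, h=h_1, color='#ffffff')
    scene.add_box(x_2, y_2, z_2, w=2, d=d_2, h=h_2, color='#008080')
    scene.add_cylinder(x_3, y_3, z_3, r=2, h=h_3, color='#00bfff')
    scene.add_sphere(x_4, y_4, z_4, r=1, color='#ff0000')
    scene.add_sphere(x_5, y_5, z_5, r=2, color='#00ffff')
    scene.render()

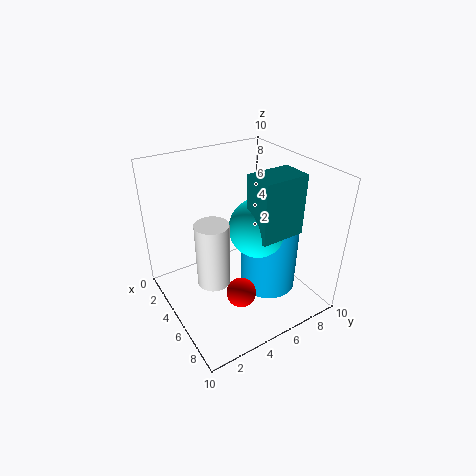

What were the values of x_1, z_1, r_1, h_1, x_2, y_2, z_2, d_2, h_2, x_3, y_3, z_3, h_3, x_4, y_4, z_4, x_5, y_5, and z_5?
x_1 = 7, z_1 = 4, r_1 = 1, h_1 = 4, x_2 = 6, y_2 = 5, z_2 = 6, d_2 = 3, h_2 = 4, x_3 = 6, y_3 = 7, z_3 = 1, h_3 = 5, x_4 = 7, y_4 = 4, z_4 = 2, x_5 = 6, y_5 = 6, z_5 = 6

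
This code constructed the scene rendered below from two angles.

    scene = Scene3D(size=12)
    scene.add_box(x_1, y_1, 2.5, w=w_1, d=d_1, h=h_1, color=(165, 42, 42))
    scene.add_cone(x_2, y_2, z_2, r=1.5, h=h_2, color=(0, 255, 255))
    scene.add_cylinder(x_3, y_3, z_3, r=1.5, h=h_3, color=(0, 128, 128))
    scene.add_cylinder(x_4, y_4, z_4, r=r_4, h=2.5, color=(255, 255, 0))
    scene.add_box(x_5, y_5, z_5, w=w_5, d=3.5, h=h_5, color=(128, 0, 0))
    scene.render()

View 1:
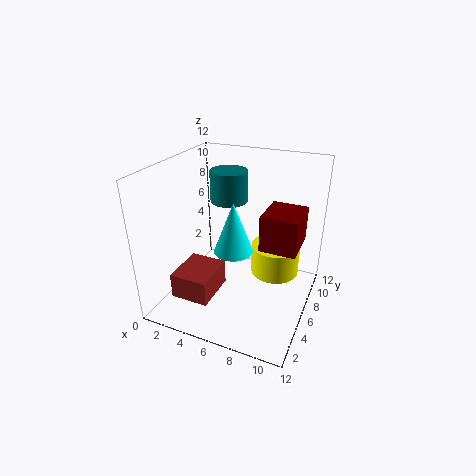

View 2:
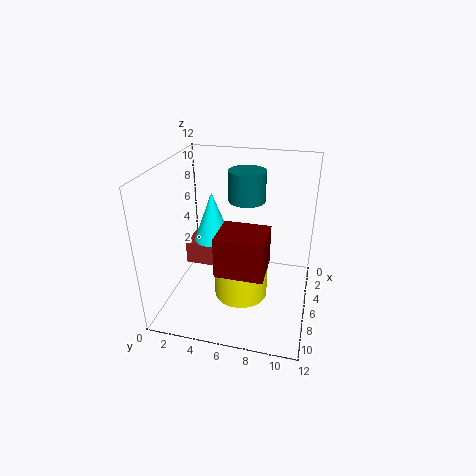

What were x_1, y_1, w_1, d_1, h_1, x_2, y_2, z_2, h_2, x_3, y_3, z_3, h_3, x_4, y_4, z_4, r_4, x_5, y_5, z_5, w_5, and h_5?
x_1 = 2.5, y_1 = 1, w_1 = 3, d_1 = 3.5, h_1 = 2, x_2 = 6.5, y_2 = 4, z_2 = 6, h_2 = 4, x_3 = 5, y_3 = 6.5, z_3 = 9, h_3 = 2.5, x_4 = 9, y_4 = 7, z_4 = 3, r_4 = 2, x_5 = 8, y_5 = 5.5, z_5 = 5.5, w_5 = 3, h_5 = 3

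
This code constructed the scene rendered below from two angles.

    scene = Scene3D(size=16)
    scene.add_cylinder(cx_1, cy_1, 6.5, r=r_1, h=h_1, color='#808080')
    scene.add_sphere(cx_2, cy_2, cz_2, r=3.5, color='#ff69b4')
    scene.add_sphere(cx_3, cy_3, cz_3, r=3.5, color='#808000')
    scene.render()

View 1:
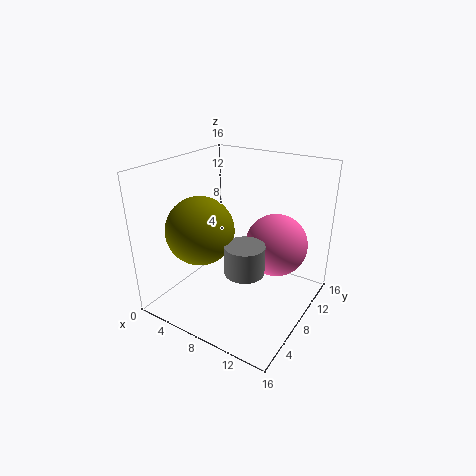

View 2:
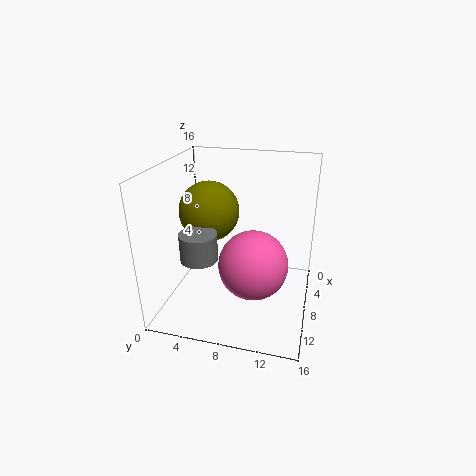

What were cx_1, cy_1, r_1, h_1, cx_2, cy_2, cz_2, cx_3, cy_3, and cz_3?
cx_1 = 11
cy_1 = 4.5
r_1 = 2
h_1 = 3
cx_2 = 11.5
cy_2 = 10.5
cz_2 = 7
cx_3 = 6
cy_3 = 4
cz_3 = 10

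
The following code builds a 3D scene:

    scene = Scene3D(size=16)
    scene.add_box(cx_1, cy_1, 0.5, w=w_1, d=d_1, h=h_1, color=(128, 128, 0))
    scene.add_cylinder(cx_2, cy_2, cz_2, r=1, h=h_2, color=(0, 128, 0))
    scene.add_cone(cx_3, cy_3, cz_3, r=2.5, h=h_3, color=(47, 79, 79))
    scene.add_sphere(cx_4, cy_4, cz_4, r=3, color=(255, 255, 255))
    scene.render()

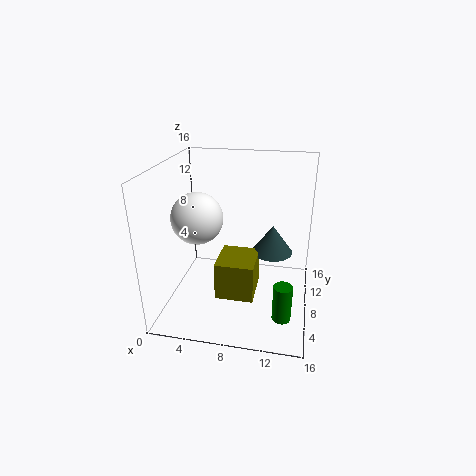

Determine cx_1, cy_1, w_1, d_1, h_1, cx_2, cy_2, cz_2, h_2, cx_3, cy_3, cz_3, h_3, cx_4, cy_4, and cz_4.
cx_1 = 5.5; cy_1 = 6.5; w_1 = 4.5; d_1 = 5; h_1 = 4.5; cx_2 = 13.5; cy_2 = 4; cz_2 = 1; h_2 = 4; cx_3 = 11.5; cy_3 = 12; cz_3 = 4.5; h_3 = 3.5; cx_4 = 3; cy_4 = 9; cz_4 = 9.5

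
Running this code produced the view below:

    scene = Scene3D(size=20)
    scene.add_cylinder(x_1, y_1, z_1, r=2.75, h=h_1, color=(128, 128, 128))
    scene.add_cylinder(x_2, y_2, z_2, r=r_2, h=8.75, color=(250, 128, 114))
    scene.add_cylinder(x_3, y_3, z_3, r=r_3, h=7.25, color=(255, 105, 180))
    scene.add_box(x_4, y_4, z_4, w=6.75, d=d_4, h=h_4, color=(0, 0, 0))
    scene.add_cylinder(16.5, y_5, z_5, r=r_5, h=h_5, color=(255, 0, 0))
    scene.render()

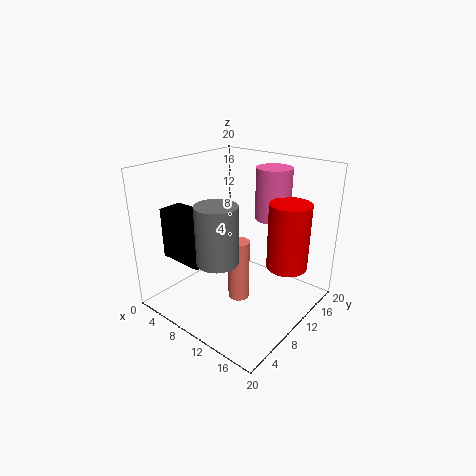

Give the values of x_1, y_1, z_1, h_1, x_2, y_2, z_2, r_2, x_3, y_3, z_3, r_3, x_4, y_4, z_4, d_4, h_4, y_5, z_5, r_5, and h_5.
x_1 = 10.25
y_1 = 5.5
z_1 = 8.25
h_1 = 7.75
x_2 = 10.75
y_2 = 9.25
z_2 = 1.25
r_2 = 1.5
x_3 = 12.25
y_3 = 15
z_3 = 12
r_3 = 2.5
x_4 = 0.75
y_4 = 4.25
z_4 = 6.5
d_4 = 3.5
h_4 = 7.25
y_5 = 12.5
z_5 = 6.75
r_5 = 2.75
h_5 = 9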